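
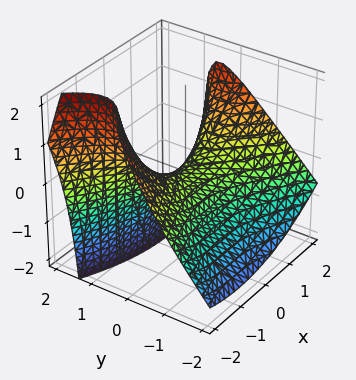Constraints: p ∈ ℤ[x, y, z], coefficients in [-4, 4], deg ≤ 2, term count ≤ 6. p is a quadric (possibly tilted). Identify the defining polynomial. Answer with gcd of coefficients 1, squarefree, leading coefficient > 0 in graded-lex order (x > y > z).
1. Degree: the shape is more complex than any degree-1 surface, so deg p = 2.
2. From the visible intercepts: it meets the z-axis at z = 0 (among the integer gridlines); it crosses the y-axis at the gridline y = 0.
3. Fitting integer coefficients to these (and the overall shape) gives p.

x^2 - x*y - 3*y^2 + 3*y*z - 3*z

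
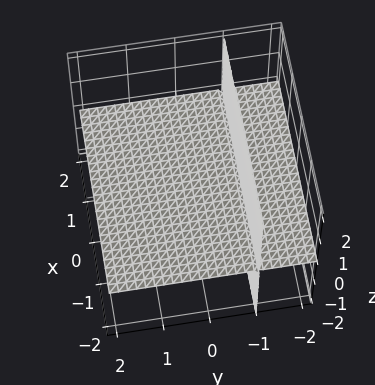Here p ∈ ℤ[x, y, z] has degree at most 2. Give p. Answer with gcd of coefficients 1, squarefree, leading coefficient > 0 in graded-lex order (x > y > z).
y*z + z

(a) I count 2 distinct pieces. They look like related sheets of one shape, so recover p as a whole.
(b) deg p = 2. The shape is more complex than any degree-1 surface.
(c) Checking where it meets the axes: one z-axis crossing is at z = 0; every point of the y-axis in the box is on the surface; every point of the x-axis in the box is on the surface.
(d) Fitting integer coefficients to these (and the overall shape) gives p.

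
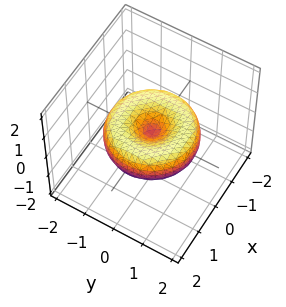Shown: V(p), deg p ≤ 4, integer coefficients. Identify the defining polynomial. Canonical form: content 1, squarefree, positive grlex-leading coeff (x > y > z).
x^4 + 2*x^2*y^2 + y^4 - 2*x^2 - 2*y^2 + 3*z^2

(a) Degree: a generic line meets the surface in up to 4 points, so deg p = 4.
(b) Symmetry: every cross-section ⟂ z is a circle, so x, y appear only via x² + y².
(c) Checking where it meets the axes: it crosses the x-axis at the gridline x = 0; it crosses the y-axis at the gridline y = 0; a circular section at z = 0 has radius between 1 and 2; one z-axis crossing is at z = 0.
(d) These observations pin down the coefficients.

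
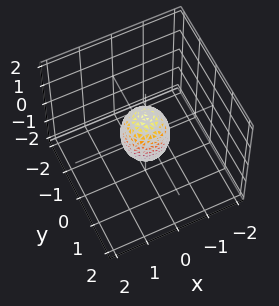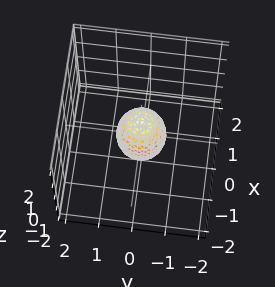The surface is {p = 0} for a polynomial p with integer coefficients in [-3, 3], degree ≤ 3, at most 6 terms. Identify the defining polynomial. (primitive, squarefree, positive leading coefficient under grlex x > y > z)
2*x^2 + 2*y^2 + z^2 - 1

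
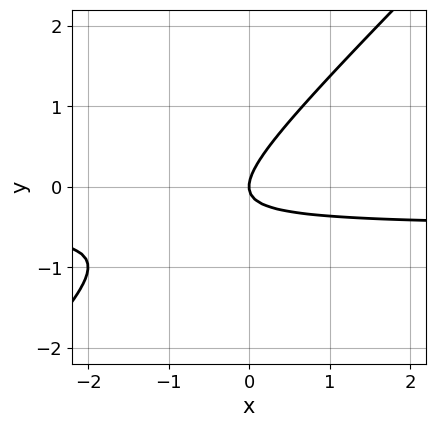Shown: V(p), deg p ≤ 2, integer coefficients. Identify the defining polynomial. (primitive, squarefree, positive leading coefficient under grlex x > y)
First, degree: a generic line meets the curve in up to 2 points, so deg p = 2.
Next, from the visible intercepts: it meets the x-axis at x = 0 (among the integer gridlines); it meets the y-axis at y = 0 (among the integer gridlines).
Finally, together with the visible shape, these determine p as stated.

2*x*y - 2*y^2 + x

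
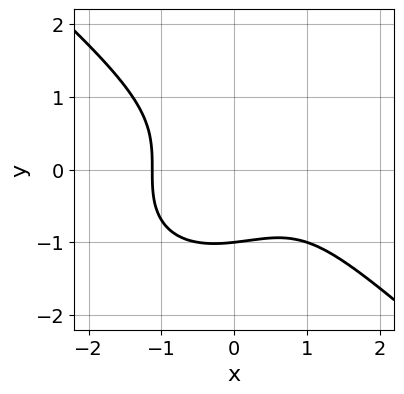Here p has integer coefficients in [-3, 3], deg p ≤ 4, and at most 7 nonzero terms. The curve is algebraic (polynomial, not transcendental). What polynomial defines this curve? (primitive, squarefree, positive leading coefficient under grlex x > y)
1. The degree is 3 — the shape is more complex than any degree-2 curve.
2. From the visible intercepts: it meets the y-axis at y = -1 (among the integer gridlines).
3. The integer polynomial consistent with all of this is the stated p.

2*x^3 + 3*y^3 - x^2 - x + 3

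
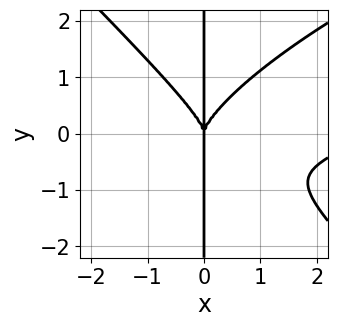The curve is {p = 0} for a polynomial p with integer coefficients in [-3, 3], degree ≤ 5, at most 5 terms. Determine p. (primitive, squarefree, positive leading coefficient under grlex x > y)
x^4 - 2*x^3*y + 3*x*y^3 - 3*x^3

First, the degree is 4 — a generic line meets the curve in up to 4 points.
Then, against the integer gridlines: the visible y-axis segment lies entirely on the curve; one x-axis crossing is at x = 0.
Finally, assembling these constraints gives the stated polynomial.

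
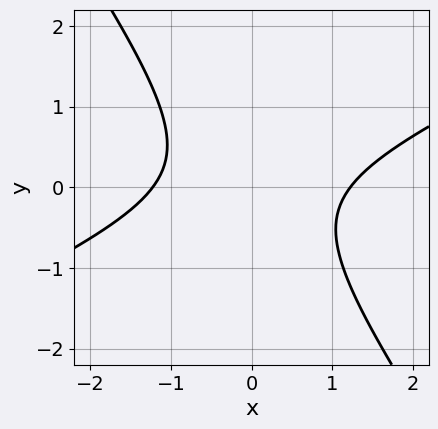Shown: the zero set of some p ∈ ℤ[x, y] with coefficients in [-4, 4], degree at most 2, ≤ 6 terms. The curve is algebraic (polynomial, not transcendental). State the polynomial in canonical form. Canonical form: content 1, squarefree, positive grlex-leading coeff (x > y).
2*x^2 - 3*x*y - 3*y^2 - 3

(a) deg p = 2. No degree-1 curve has this shape.
(b) From the axis intercepts and sections: it misses every integer gridline on the y-axis.
(c) Fitting integer coefficients to these (and the overall shape) gives p.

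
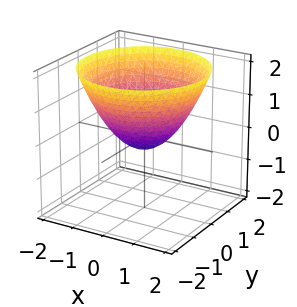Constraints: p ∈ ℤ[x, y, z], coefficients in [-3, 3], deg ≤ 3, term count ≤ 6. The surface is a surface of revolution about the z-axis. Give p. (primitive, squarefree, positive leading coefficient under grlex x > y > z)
2*x^2 + 2*y^2 - 3*z - 1

(a) Degree: a generic line meets the surface in up to 2 points, so deg p = 2.
(b) Symmetries: rotational symmetry about the z-axis ⇒ p depends on x, y only through x² + y².
(c) Observable constraints: a circular section at z = 2 has radius between 1 and 2.
(d) Fitting integer coefficients to these (and the overall shape) gives p.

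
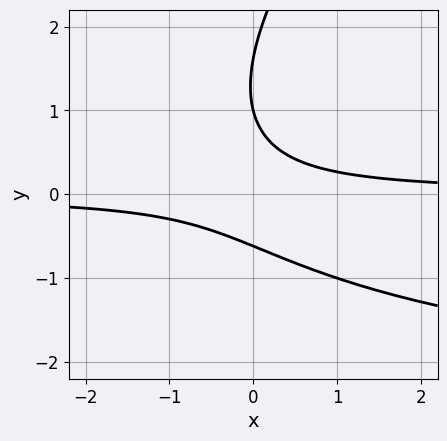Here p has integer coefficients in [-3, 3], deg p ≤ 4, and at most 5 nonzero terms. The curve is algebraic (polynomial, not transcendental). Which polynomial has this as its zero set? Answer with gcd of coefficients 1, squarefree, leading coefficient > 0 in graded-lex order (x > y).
First, the degree is 3 — a generic line meets the curve in up to 3 points.
Next, checking where it meets the axes: it meets the y-axis at y = 1 (among the integer gridlines); no x-intercept at any integer in the box.
Finally, assembling these constraints gives the stated polynomial.

x*y^2 - y^3 + 3*x*y + 2*y^2 - 1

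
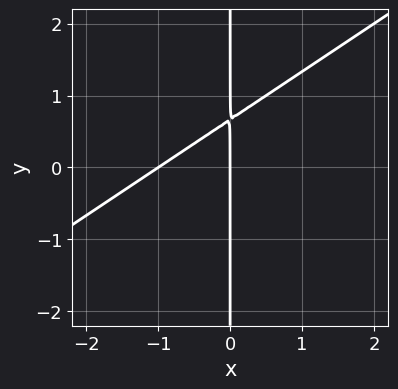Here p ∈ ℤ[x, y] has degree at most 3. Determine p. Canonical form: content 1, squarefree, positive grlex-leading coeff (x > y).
2*x^2 - 3*x*y + 2*x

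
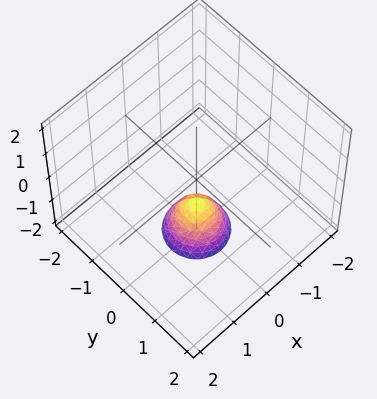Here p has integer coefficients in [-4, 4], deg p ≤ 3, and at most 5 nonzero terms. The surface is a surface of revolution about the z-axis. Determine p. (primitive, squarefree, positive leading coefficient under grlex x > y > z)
1. The degree is 2 — the shape is more complex than any degree-1 surface.
2. Symmetry: the surface is invariant under rotation about z: p = q(x² + y², z).
3. Checking where it meets the axes: a circular section at z = -2 has radius between 0 and 1; no x-intercept at any integer in the box; one z-axis crossing is at z = -1.
4. Putting this together gives p.

2*x^2 + 2*y^2 + z + 1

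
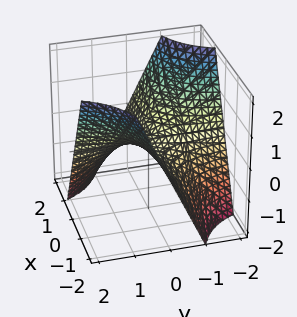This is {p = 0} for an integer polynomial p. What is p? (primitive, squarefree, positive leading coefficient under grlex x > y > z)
1. deg p = 2.
2. Reading off the gridlines: the visible x-axis segment lies entirely on the surface; it crosses the z-axis at the gridline z = 0; every point of the y-axis in the box is on the surface.
3. Fitting integer coefficients to these (and the overall shape) gives p.

x*y + z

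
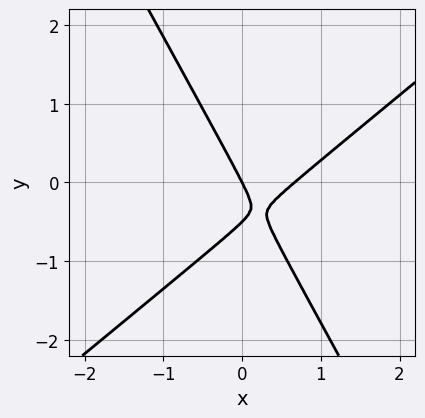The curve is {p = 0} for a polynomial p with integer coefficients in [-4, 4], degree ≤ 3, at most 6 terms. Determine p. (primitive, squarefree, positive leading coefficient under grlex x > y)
1. Degree: the shape is more complex than any degree-1 curve, so deg p = 2.
2. Checking where it meets the axes: it crosses the y-axis at the gridline y = 0; it crosses the x-axis at the gridline x = 0.
3. Matching integer coefficients to the picture gives p.

3*x^2 - 2*x*y - 2*y^2 - 2*x - y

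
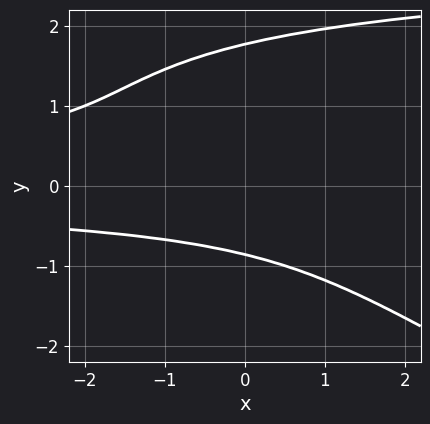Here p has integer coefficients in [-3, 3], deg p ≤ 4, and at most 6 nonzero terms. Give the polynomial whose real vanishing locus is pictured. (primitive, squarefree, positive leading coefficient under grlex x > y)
x*y^3 + 2*y^4 - 3*x*y^2 - 3*y^3 - 3

1. deg p = 4. No degree-3 curve has this shape.
2. Reading off the gridlines: no x-intercept at any integer in the box.
3. These observations pin down the coefficients.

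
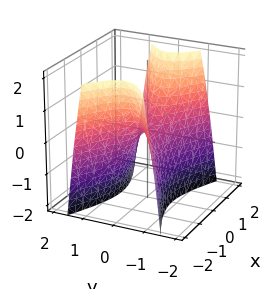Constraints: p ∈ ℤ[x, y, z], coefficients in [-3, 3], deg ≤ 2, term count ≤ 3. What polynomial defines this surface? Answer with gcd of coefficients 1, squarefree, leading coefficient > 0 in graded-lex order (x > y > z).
Degree: a saddle surface; a quadric, so deg p = 2.
Symmetries: it's symmetric under x → −x, forcing even powers of x; the y ↦ −y reflection is a symmetry, so y appears only in even powers.
Against the integer gridlines: it crosses the x-axis at the gridline x = 0; it crosses the y-axis at the gridline y = 0; it meets the z-axis at z = 0 (among the integer gridlines).
These observations pin down the coefficients.

x^2 - 3*y^2 - z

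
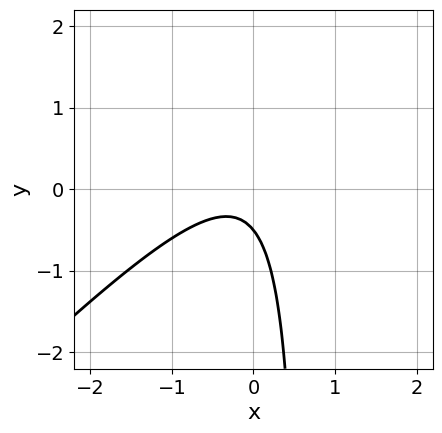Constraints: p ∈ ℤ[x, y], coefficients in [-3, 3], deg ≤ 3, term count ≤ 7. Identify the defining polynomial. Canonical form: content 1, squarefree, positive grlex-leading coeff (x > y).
3*x^2 - 3*x*y + x + 2*y + 1

(a) deg p = 2. The shape is more complex than any degree-1 curve.
(b) Against the integer gridlines: it misses every integer gridline on the x-axis.
(c) Assembling these constraints gives the stated polynomial.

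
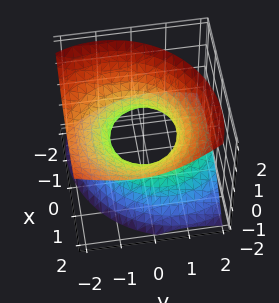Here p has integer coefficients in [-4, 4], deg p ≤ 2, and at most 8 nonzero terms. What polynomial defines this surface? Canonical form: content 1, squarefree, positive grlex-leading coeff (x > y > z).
1. The degree is 2 — the shape is more complex than any degree-1 surface.
2. Checking where it meets the axes: among the integer gridlines, it crosses the x-axis at x ∈ {-1, 1}; among the integer gridlines, it crosses the y-axis at y ∈ {-1, 1}.
3. The integer polynomial consistent with all of this is the stated p.

2*x^2 - 2*x*z + 2*y^2 + 2*y*z - 3*z^2 - 2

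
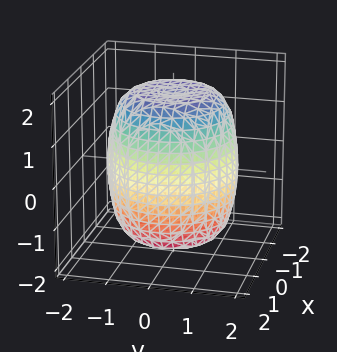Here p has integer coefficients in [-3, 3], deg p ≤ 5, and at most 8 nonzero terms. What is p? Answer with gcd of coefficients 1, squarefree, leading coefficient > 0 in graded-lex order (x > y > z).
deg p = 4.
Symmetries: rotational symmetry about the z-axis ⇒ p depends on x, y only through x² + y².
Checking where it meets the axes: a circular section at z = -1 has radius between 1 and 2.
Putting this together gives p.

x^4 + 2*x^2*y^2 + y^4 - x^2 - y^2 + z^2 - 3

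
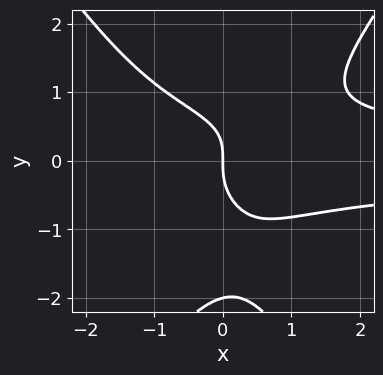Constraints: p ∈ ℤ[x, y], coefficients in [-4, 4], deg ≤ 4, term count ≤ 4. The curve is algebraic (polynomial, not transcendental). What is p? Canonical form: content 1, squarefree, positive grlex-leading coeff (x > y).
First, degree: the shape is more complex than any degree-3 curve, so deg p = 4.
Then, from the visible intercepts: the y-axis gridline crossings are at y ∈ {-2, 0}; it meets the x-axis at x = 0 (among the integer gridlines).
Finally, the integer polynomial consistent with all of this is the stated p.

2*x^2*y^2 - y^4 - 2*y^3 - 2*x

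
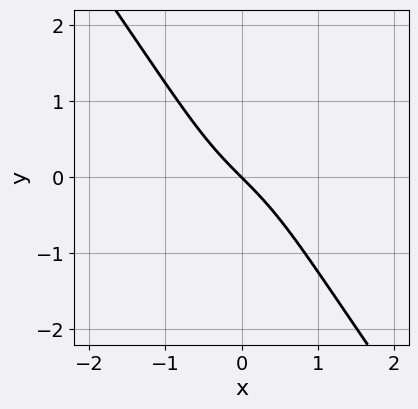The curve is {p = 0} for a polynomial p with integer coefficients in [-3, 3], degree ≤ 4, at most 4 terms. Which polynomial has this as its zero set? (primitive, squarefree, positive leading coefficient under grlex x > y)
2*x^3 - x*y^2 + 2*x + 2*y

(a) The degree is 3 — a generic line meets the curve in up to 3 points.
(b) Against the integer gridlines: one y-axis crossing is at y = 0; it meets the x-axis at x = 0 (among the integer gridlines).
(c) Assembling these constraints gives the stated polynomial.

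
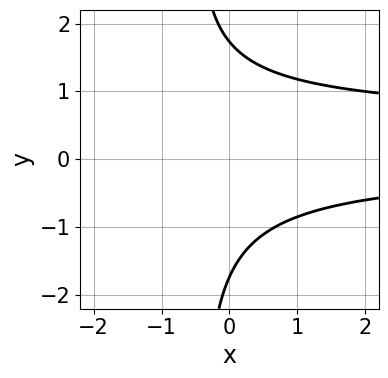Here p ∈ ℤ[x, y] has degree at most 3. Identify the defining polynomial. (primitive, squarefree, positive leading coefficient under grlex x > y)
2*x*y^2 - x*y + y^2 - 3

First, the degree is 3 — no degree-2 curve has this shape.
Then, checking where it meets the axes: no x-intercept at any integer in the box.
Finally, together with the visible shape, these determine p as stated.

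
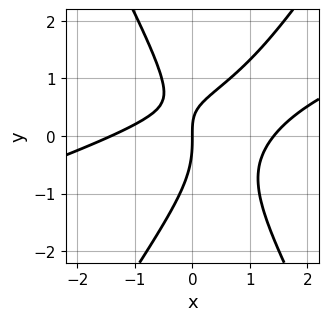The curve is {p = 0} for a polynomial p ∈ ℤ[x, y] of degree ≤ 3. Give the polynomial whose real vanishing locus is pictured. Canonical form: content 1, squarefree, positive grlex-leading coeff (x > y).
(a) deg p = 3. A generic line meets the curve in up to 3 points.
(b) Against the integer gridlines: one x-axis crossing is at x = 0; it crosses the y-axis at the gridline y = 0.
(c) The integer polynomial consistent with all of this is the stated p.

x^3 - 3*x^2*y + y^3 + 2*x*y - 2*x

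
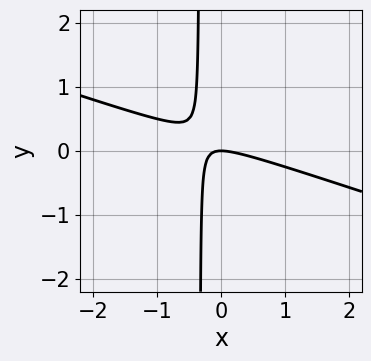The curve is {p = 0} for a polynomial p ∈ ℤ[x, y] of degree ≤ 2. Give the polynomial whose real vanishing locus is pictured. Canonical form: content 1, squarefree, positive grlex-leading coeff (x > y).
x^2 + 3*x*y + y

First, deg p = 2. A generic line meets the curve in up to 2 points.
Then, reading off the gridlines: it meets the y-axis at y = 0 (among the integer gridlines); it crosses the x-axis at the gridline x = 0.
Finally, fitting integer coefficients to these (and the overall shape) gives p.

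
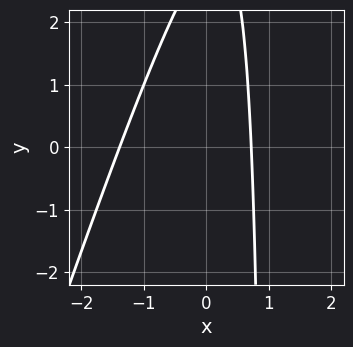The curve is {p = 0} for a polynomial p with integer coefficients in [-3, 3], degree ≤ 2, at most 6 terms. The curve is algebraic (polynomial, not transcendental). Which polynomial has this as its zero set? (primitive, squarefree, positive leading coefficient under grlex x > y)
(a) deg p = 2. The shape is more complex than any degree-1 curve.
(b) Against the integer gridlines: it misses every integer gridline on the y-axis.
(c) Matching integer coefficients to the picture gives p.

3*x^2 - x*y + 2*x + y - 3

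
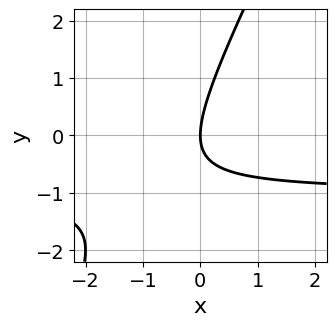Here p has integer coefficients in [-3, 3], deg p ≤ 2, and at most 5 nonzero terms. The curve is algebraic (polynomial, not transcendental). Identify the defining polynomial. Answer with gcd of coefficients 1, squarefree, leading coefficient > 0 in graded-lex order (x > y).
2*x*y - y^2 + 2*x

1. Degree: a generic line meets the curve in up to 2 points, so deg p = 2.
2. Reading off the gridlines: one x-axis crossing is at x = 0; it meets the y-axis at y = 0 (among the integer gridlines).
3. Putting this together gives p.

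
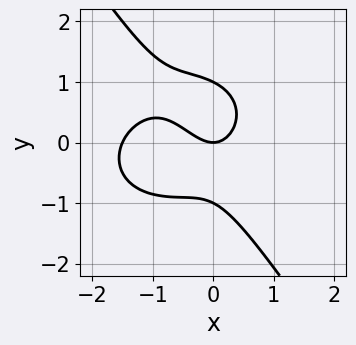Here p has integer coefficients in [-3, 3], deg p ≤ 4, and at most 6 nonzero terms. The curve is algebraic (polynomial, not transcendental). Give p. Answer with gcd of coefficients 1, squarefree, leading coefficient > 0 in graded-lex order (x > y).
2*x^3 + 2*x*y^2 + 2*y^3 + 3*x^2 - 2*y

(a) The degree is 3 — the shape is more complex than any degree-2 curve.
(b) Checking where it meets the axes: the y-axis gridline crossings are at y ∈ {-1, 0, 1}; it meets the x-axis at x = 0 (among the integer gridlines).
(c) Matching integer coefficients to the picture gives p.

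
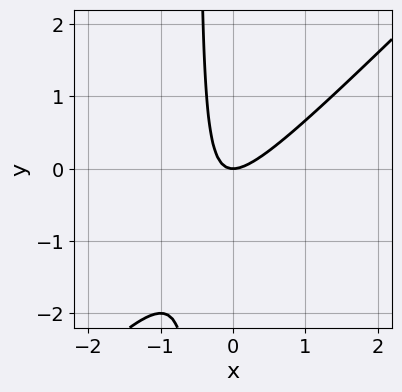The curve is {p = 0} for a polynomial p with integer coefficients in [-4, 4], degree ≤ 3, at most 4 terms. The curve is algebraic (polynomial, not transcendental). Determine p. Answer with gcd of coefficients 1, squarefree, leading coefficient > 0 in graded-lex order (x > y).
2*x^2 - 2*x*y - y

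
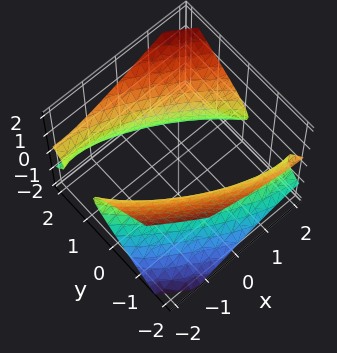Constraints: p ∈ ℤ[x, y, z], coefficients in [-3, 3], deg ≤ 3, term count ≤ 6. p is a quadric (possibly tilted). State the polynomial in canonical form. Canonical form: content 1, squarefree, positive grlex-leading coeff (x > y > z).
There are 2 components.
The degree is 2 — a generic line meets the surface in up to 2 points.
Reading off the gridlines: it misses every integer gridline on the z-axis.
Putting this together gives p.

x^2 + 2*x*y + 2*y^2 - 3*z^2 - 3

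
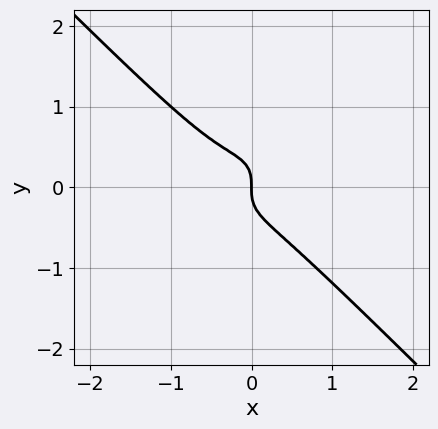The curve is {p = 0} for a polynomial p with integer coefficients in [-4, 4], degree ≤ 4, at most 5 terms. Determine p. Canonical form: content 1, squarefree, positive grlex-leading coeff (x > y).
3*x^3 + 3*y^3 + x^2 + x

1. Degree: the shape is more complex than any degree-2 curve, so deg p = 3.
2. Observable constraints: it meets the x-axis at x = 0 (among the integer gridlines); it crosses the y-axis at the gridline y = 0.
3. Assembling these constraints gives the stated polynomial.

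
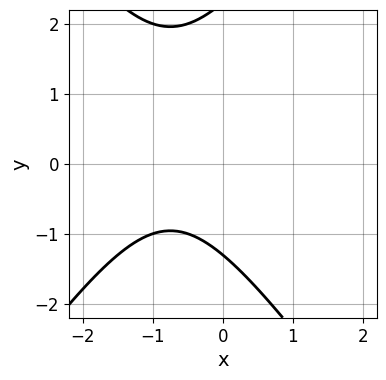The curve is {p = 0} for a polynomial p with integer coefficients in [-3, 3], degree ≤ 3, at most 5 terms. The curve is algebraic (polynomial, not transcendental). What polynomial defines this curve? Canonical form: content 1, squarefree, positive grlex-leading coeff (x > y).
2*x^2 - y^2 + 3*x + y + 3

First, degree: a generic line meets the curve in up to 2 points, so deg p = 2.
Next, observable constraints: it misses every integer gridline on the x-axis.
Finally, assembling these constraints gives the stated polynomial.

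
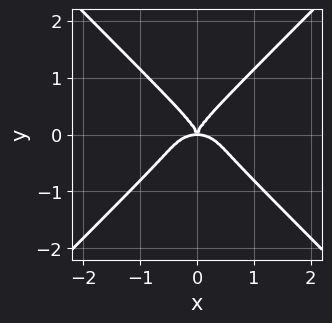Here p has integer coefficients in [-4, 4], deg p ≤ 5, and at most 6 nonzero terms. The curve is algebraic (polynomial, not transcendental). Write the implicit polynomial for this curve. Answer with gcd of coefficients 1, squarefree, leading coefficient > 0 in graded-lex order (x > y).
x^4 + x^2*y^2 - 2*y^4 + x^2*y

The degree is 4 — no degree-3 curve has this shape.
Symmetries: the x ↦ −x reflection is a symmetry, so x appears only in even powers.
Against the integer gridlines: one y-axis crossing is at y = 0; one x-axis crossing is at x = 0.
Matching integer coefficients to the picture gives p.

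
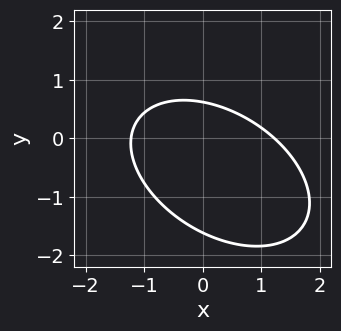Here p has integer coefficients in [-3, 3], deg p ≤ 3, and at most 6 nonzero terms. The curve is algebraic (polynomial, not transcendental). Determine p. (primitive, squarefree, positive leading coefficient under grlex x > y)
2*x^2 + 2*x*y + 3*y^2 + 3*y - 3

First, deg p = 2.
Finally, solving for integer coefficients yields p as stated.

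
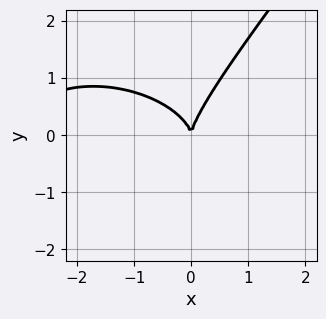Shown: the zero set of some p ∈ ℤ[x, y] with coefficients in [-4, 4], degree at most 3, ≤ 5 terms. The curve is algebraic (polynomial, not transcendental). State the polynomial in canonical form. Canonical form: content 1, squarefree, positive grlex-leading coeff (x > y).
x^3 + 2*x*y^2 - 2*y^3 + 3*x^2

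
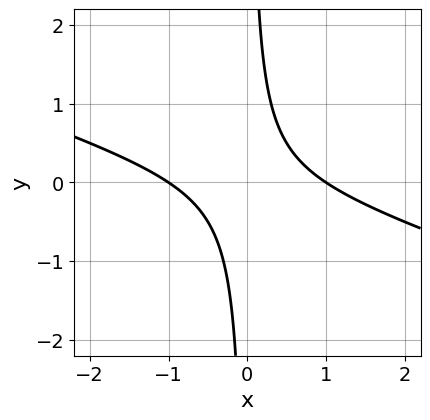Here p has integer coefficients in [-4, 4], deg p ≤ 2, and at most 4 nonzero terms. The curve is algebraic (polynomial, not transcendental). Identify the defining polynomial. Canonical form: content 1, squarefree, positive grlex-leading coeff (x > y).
1. Degree: a generic line meets the curve in up to 2 points, so deg p = 2.
2. Reading off the gridlines: among the integer gridlines, it crosses the x-axis at x ∈ {-1, 1}; no y-intercept at any integer in the box.
3. Putting this together gives p.

x^2 + 3*x*y - 1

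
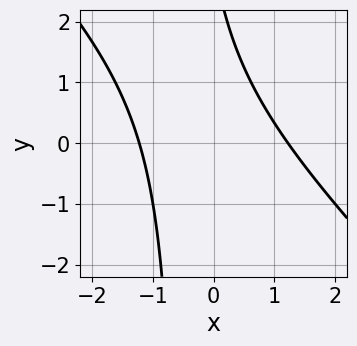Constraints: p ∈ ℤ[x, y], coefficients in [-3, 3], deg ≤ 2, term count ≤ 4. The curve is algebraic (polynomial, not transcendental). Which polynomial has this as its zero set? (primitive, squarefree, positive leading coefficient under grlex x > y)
2*x^2 + 2*x*y + y - 3

The degree is 2 — the shape is more complex than any degree-1 curve.
Checking where it meets the axes: the curve avoids every integer y-axis point in the box.
Putting this together gives p.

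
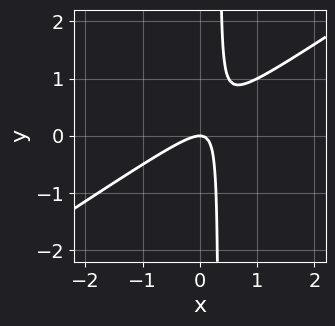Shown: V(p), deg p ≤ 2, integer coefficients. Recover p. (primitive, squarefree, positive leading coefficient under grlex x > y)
2*x^2 - 3*x*y + y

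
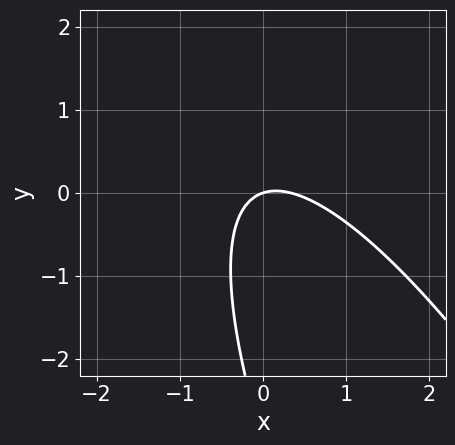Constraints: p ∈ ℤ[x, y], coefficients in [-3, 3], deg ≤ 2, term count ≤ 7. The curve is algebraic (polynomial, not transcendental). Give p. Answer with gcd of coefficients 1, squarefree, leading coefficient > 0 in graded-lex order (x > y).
3*x^2 + 3*x*y + y^2 - x + 3*y

(a) Degree: no degree-1 curve has this shape, so deg p = 2.
(b) Against the integer gridlines: it crosses the x-axis at the gridline x = 0; it crosses the y-axis at the gridline y = 0.
(c) These observations pin down the coefficients.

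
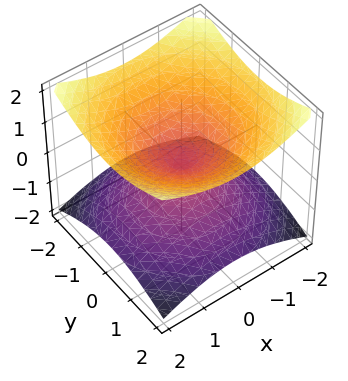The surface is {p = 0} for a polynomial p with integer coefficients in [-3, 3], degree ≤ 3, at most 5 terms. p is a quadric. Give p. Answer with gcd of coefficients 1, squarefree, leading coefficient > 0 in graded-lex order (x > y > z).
First, the degree is 2 — a double cone through the origin; a quadric.
Next, symmetries: mirror symmetry z ↦ −z ⇒ only even powers of z; rotational symmetry about the z-axis ⇒ p depends on x, y only through x² + y².
Then, from the visible intercepts: it crosses the z-axis at the gridline z = 0; it meets the x-axis at x = 0 (among the integer gridlines).
Finally, matching integer coefficients to the picture gives p.

x^2 + y^2 - 2*z^2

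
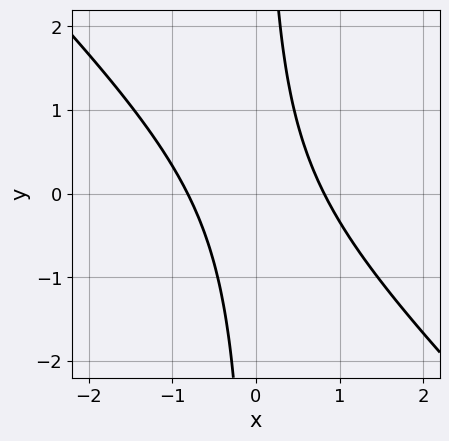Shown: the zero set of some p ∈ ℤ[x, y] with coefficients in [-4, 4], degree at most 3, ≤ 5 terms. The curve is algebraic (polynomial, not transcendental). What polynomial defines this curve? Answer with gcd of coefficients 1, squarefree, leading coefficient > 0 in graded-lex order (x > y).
(a) Degree: a generic line meets the curve in up to 2 points, so deg p = 2.
(b) From the axis intercepts and sections: no y-intercept at any integer in the box.
(c) Solving for integer coefficients yields p as stated.

3*x^2 + 3*x*y - 2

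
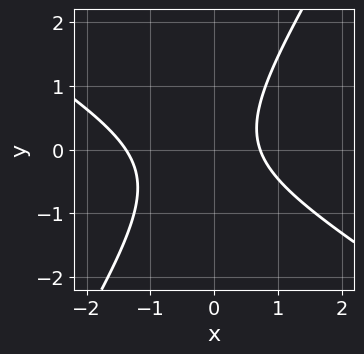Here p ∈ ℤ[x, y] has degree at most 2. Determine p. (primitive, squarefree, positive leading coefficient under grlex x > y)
The degree is 2 — no degree-1 curve has this shape.
Observable constraints: the curve avoids every integer y-axis point in the box.
Fitting integer coefficients to these (and the overall shape) gives p.

3*x^2 + 3*x*y - 3*y^2 + 2*x - 3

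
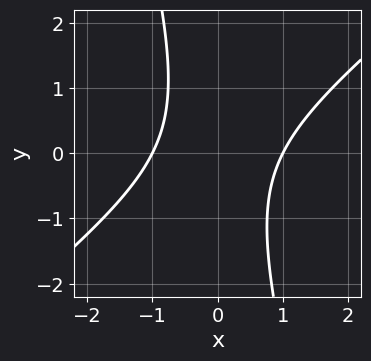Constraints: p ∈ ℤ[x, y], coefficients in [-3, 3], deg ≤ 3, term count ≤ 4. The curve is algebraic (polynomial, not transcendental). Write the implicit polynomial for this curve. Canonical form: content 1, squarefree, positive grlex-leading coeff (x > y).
Degree: the shape is more complex than any degree-1 curve, so deg p = 2.
From the visible intercepts: among the integer gridlines, it crosses the x-axis at x ∈ {-1, 1}; no y-intercept at any integer in the box.
Solving for integer coefficients yields p as stated.

3*x^2 - 3*x*y - y^2 - 3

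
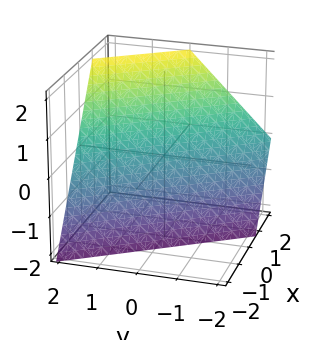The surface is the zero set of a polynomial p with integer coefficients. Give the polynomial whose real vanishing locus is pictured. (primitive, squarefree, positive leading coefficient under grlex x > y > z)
First, degree: every cross-section is a straight line — this is a plane, so deg p = 1.
Next, observable constraints: it meets the z-axis at z = -1 (among the integer gridlines); it crosses the y-axis at the gridline y = 1.
Finally, putting this together gives p.

3*x + 2*y - 2*z - 2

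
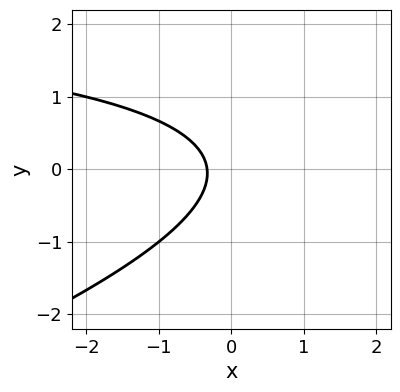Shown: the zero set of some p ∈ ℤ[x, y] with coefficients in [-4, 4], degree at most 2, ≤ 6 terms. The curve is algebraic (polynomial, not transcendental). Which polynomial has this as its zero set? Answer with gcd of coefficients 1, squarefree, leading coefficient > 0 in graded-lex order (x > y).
First, the degree is 2 — the shape is more complex than any degree-1 curve.
Next, against the integer gridlines: the curve avoids every integer y-axis point in the box.
Finally, putting this together gives p.

x*y - 3*y^2 - 3*x - 1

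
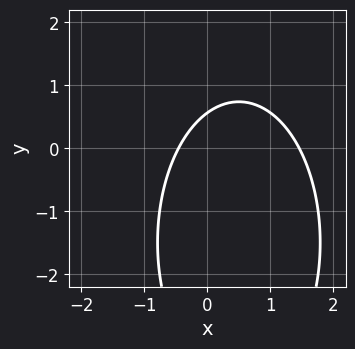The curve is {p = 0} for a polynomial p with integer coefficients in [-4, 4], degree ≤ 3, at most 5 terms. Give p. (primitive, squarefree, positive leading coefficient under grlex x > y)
3*x^2 + y^2 - 3*x + 3*y - 2

deg p = 2. The shape is more complex than any degree-1 curve.
Matching integer coefficients to the picture gives p.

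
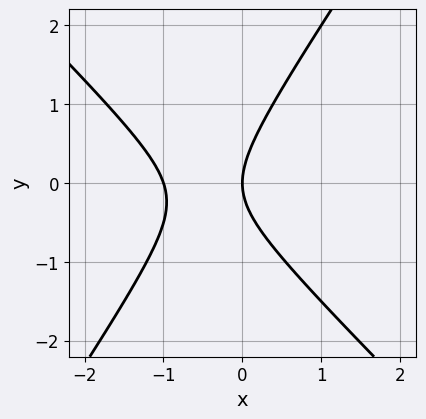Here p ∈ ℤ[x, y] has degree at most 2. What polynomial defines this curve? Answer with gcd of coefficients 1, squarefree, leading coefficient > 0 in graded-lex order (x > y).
(a) The degree is 2 — the shape is more complex than any degree-1 curve.
(b) Against the integer gridlines: among the integer gridlines, it crosses the x-axis at x ∈ {-1, 0}; one y-axis crossing is at y = 0.
(c) Solving for integer coefficients yields p as stated.

3*x^2 + x*y - 2*y^2 + 3*x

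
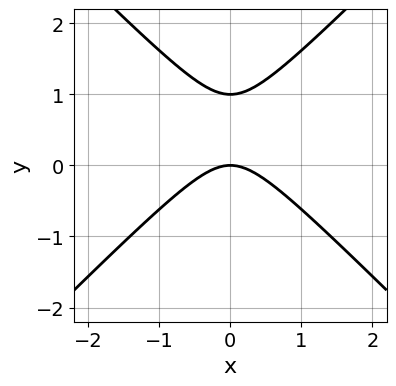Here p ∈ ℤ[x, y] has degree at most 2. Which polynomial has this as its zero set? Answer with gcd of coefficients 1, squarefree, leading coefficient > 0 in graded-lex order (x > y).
x^2 - y^2 + y

First, the degree is 2 — a generic line meets the curve in up to 2 points.
Then, symmetries: mirror symmetry x ↦ −x ⇒ only even powers of x.
Next, against the integer gridlines: the y-axis gridline crossings are at y ∈ {0, 1}; it crosses the x-axis at the gridline x = 0.
Finally, solving for integer coefficients yields p as stated.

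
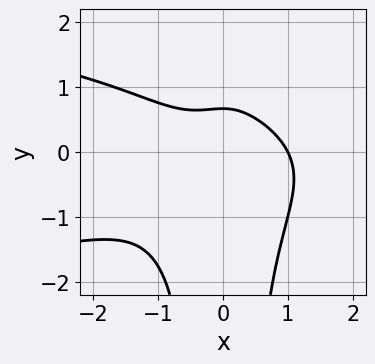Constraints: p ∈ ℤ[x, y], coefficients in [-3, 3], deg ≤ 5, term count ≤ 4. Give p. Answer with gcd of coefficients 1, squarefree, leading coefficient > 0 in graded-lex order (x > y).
3*x^2*y^2 + 2*x^3 + 3*y - 2

1. Degree: the shape is more complex than any degree-3 curve, so deg p = 4.
2. Against the integer gridlines: it meets the x-axis at x = 1 (among the integer gridlines).
3. These observations pin down the coefficients.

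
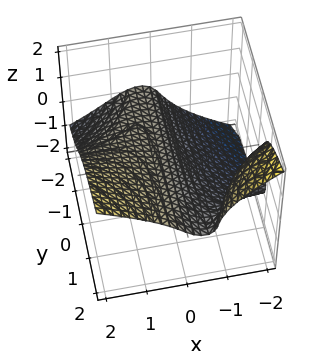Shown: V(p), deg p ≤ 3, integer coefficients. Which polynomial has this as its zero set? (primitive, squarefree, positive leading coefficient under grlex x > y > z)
First, the degree is 3 — a generic line meets the surface in up to 3 points.
Next, from the visible intercepts: every point of the y-axis in the box is on the surface; one x-axis crossing is at x = 0; one z-axis crossing is at z = 0.
Finally, putting this together gives p.

2*x^2*y - 3*z^3 - 3*x*z + 3*x - 3*z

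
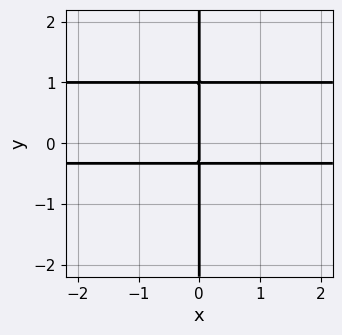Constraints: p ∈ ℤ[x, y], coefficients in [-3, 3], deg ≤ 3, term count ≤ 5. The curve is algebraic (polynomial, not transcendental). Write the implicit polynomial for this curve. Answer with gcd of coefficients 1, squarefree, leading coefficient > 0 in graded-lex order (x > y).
3*x*y^2 - 2*x*y - x

First, degree: no degree-2 curve has this shape, so deg p = 3.
Next, reading off the gridlines: every point of the y-axis in the box is on the curve; one x-axis crossing is at x = 0.
Finally, together with the visible shape, these determine p as stated.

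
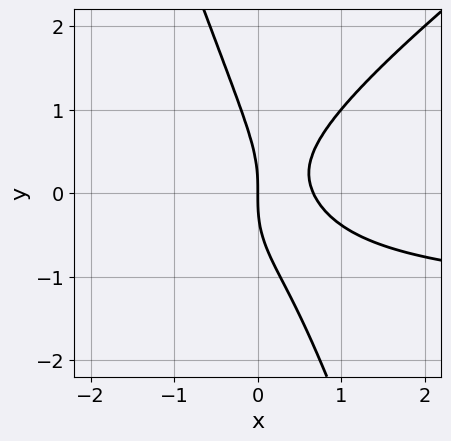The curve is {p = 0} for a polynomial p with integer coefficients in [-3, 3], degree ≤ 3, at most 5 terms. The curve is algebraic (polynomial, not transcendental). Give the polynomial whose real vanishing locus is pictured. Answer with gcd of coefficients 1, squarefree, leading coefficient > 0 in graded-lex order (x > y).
2*x^2*y - 2*x*y^2 - y^3 + 3*x^2 - 2*x

(a) The degree is 3 — a generic line meets the curve in up to 3 points.
(b) Reading off the gridlines: one x-axis crossing is at x = 0; it meets the y-axis at y = 0 (among the integer gridlines).
(c) Putting this together gives p.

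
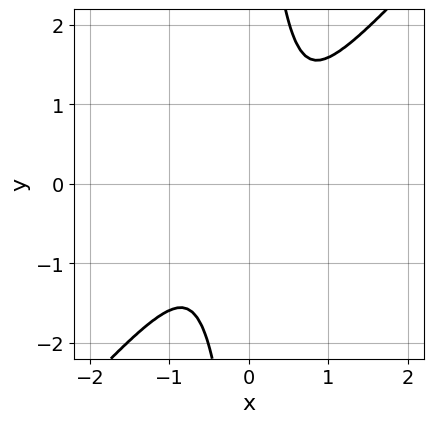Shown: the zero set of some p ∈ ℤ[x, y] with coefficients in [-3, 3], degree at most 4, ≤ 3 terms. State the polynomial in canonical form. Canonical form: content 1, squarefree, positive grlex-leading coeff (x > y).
3*x^4 - 2*x*y^3 + 2*y^2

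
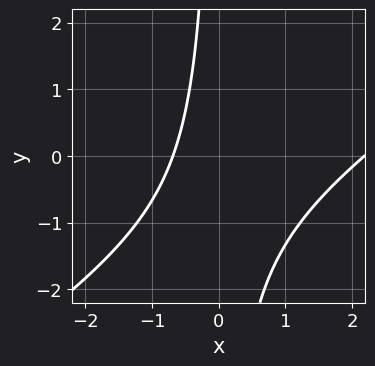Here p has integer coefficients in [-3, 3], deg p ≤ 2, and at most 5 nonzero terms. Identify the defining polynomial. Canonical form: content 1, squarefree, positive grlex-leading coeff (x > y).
Degree: the shape is more complex than any degree-1 curve, so deg p = 2.
From the axis intercepts and sections: the curve avoids every integer y-axis point in the box.
Assembling these constraints gives the stated polynomial.

2*x^2 - 3*x*y - 3*x - 3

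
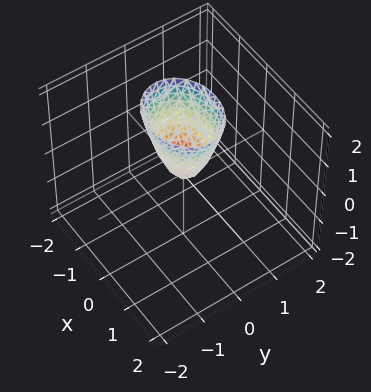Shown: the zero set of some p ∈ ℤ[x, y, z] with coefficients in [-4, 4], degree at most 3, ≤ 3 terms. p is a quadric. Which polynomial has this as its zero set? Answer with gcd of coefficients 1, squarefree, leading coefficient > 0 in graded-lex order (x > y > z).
1. deg p = 2.
2. Symmetries: the y ↦ −y reflection is a symmetry, so y appears only in even powers; it's symmetric under x → −x, forcing even powers of x.
3. Against the integer gridlines: one z-axis crossing is at z = 0; it meets the y-axis at y = 0 (among the integer gridlines); it crosses the x-axis at the gridline x = 0.
4. Matching integer coefficients to the picture gives p.

2*x^2 + 3*y^2 - z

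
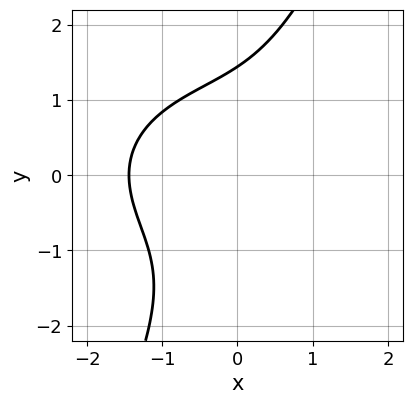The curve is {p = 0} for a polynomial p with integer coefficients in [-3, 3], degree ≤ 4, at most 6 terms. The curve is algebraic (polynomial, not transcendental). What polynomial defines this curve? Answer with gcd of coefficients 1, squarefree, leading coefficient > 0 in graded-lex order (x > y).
x^3 + 2*x*y^2 - y^3 + 3

1. The degree is 3 — no degree-2 curve has this shape.
2. Matching integer coefficients to the picture gives p.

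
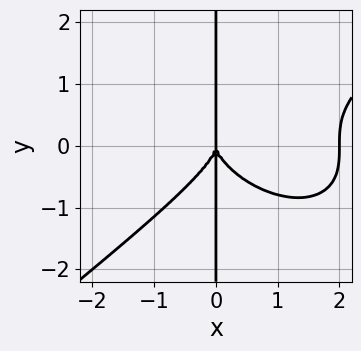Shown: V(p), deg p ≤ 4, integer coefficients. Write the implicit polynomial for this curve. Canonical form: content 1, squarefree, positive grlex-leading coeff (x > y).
x^4 - 2*x*y^3 - 2*x^3

First, degree: no degree-3 curve has this shape, so deg p = 4.
Then, from the axis intercepts and sections: the x-axis gridline crossings are at x ∈ {0, 2}; the visible y-axis segment lies entirely on the curve.
Finally, putting this together gives p.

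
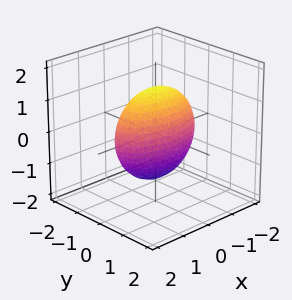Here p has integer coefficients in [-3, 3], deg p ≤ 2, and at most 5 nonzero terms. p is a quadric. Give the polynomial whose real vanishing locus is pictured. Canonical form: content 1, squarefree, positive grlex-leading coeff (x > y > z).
(a) Degree: bounded and convex; a quadric, so deg p = 2.
(b) Symmetries: mirror symmetry x ↦ −x ⇒ only even powers of x; the y ↦ −y reflection is a symmetry, so y appears only in even powers; it's symmetric under z → −z, forcing even powers of z.
(c) These observations pin down the coefficients.

x^2 + 3*y^2 + z^2 - 2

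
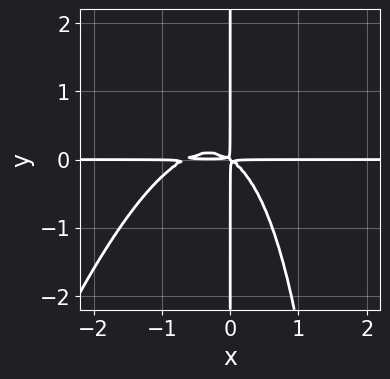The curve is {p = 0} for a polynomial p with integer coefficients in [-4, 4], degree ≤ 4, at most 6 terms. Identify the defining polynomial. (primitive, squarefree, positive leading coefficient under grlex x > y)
3*x^3*y - x^2*y^2 + 2*x^2*y + 3*x*y^2

1. Degree: the shape is more complex than any degree-3 curve, so deg p = 4.
2. From the visible intercepts: every point of the y-axis in the box is on the curve; the visible x-axis segment lies entirely on the curve.
3. Together with the visible shape, these determine p as stated.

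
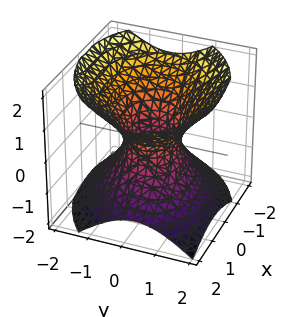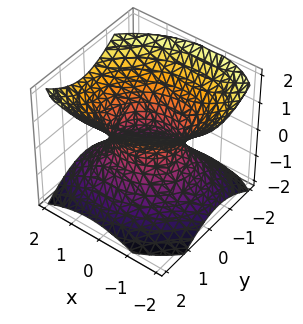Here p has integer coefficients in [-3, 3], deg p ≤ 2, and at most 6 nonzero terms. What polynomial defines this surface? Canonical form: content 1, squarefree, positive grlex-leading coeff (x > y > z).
2*x^2 - x*y + 3*y^2 - 3*z^2 - 2

1. deg p = 2.
2. From the visible intercepts: no z-intercept at any integer in the box; among the integer gridlines, it crosses the x-axis at x ∈ {-1, 1}.
3. The integer polynomial consistent with all of this is the stated p.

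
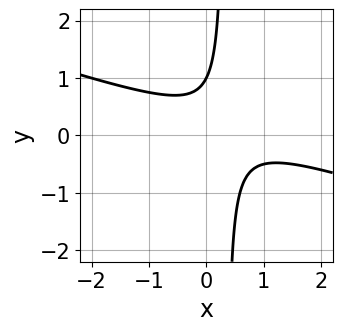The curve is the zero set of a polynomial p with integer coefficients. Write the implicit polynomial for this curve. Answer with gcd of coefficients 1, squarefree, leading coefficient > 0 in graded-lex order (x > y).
1. The degree is 2 — the shape is more complex than any degree-1 curve.
2. Reading off the gridlines: the curve avoids every integer x-axis point in the box; it crosses the y-axis at the gridline y = 1.
3. Putting this together gives p.

x^2 + 3*x*y - x - y + 1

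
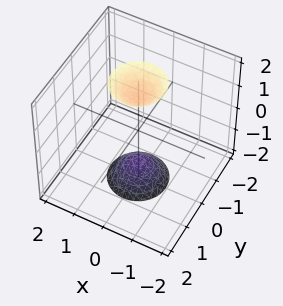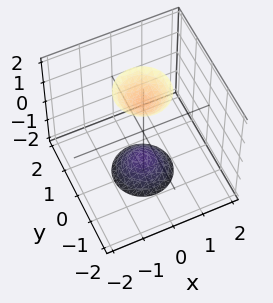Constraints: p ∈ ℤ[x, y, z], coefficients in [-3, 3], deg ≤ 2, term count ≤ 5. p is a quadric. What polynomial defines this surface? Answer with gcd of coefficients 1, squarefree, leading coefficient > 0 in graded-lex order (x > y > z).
(a) The picture has 2 separate pieces. Treating them together as one polynomial.
(b) The degree is 2 — two separate bowl-shaped sheets opening away from each other; a quadric.
(c) By symmetry, the z-axis is an axis of rotation, so x and y enter only as x² + y²; mirror symmetry z ↦ −z ⇒ only even powers of z.
(d) Against the integer gridlines: no x-intercept at any integer in the box; a circular section at z = -2 has radius between 0 and 1; it misses every integer gridline on the y-axis.
(e) Solving for integer coefficients yields p as stated.

3*x^2 + 3*y^2 - z^2 + 2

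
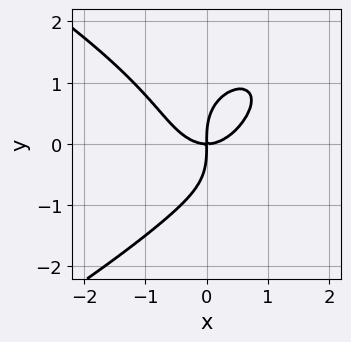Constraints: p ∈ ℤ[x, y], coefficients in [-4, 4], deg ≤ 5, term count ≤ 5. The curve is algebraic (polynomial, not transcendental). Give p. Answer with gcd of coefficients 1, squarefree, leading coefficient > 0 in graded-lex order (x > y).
First, degree: no degree-3 curve has this shape, so deg p = 4.
Then, from the visible intercepts: one x-axis crossing is at x = 0; one y-axis crossing is at y = 0.
Finally, putting this together gives p.

y^4 + 2*x^3 - 2*x*y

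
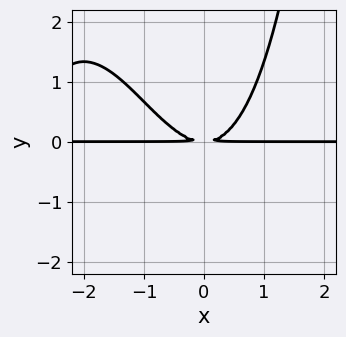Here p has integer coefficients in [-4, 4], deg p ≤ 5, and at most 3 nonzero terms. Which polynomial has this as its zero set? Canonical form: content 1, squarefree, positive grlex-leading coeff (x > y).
x^3*y + 3*x^2*y - 3*y^2

First, the degree is 4 — the shape is more complex than any degree-3 curve.
Then, from the visible intercepts: every point of the x-axis in the box is on the curve.
Finally, assembling these constraints gives the stated polynomial.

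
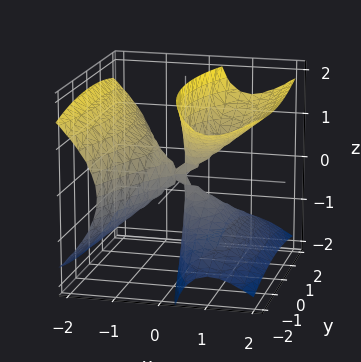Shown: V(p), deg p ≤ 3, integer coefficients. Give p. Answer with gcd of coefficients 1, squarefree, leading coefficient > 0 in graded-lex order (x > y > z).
2*x^3 - 3*x*z^2 + y^2

First, deg p = 3. A generic line meets the surface in up to 3 points.
Next, checking where it meets the axes: it crosses the y-axis at the gridline y = 0; the visible z-axis segment lies entirely on the surface.
Finally, fitting integer coefficients to these (and the overall shape) gives p.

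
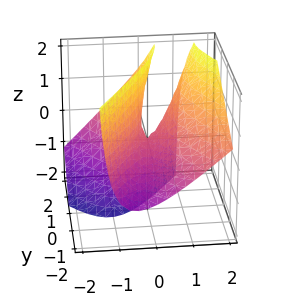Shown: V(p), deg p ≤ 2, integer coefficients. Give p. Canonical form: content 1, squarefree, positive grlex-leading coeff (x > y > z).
3*x^2 - 3*x*z - y^2 + 2*y*z - z

First, degree: a generic line meets the surface in up to 2 points, so deg p = 2.
Then, against the integer gridlines: it crosses the z-axis at the gridline z = 0; it meets the y-axis at y = 0 (among the integer gridlines); it meets the x-axis at x = 0 (among the integer gridlines).
Finally, assembling these constraints gives the stated polynomial.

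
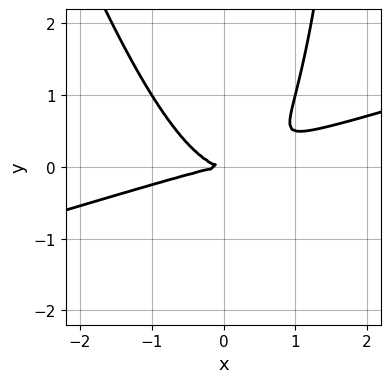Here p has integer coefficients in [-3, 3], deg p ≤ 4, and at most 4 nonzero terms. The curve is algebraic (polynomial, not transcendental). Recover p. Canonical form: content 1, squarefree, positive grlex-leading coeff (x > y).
x^3 - 3*x^2*y - x*y^2 + 3*y^2

First, degree: the shape is more complex than any degree-2 curve, so deg p = 3.
Then, from the visible intercepts: it crosses the x-axis at the gridline x = 0; it meets the y-axis at y = 0 (among the integer gridlines).
Finally, together with the visible shape, these determine p as stated.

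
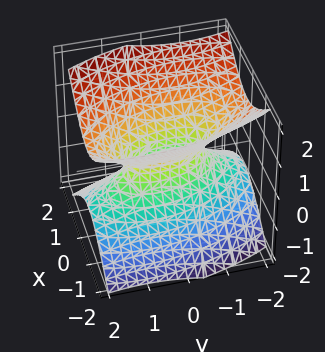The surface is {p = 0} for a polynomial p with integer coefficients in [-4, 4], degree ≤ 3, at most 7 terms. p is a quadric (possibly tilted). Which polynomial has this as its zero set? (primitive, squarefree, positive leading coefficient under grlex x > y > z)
3*x^2 + x*y + y^2 - 3*z^2 - 1

(a) deg p = 2.
(b) From the axis intercepts and sections: it misses every integer gridline on the z-axis; the y-axis gridline crossings are at y ∈ {-1, 1}.
(c) These observations pin down the coefficients.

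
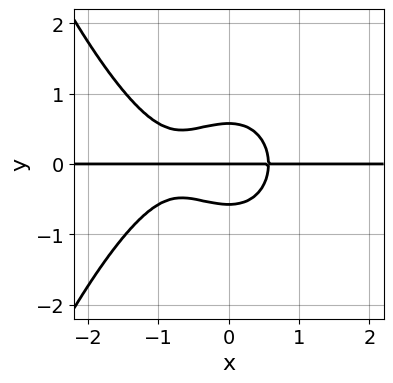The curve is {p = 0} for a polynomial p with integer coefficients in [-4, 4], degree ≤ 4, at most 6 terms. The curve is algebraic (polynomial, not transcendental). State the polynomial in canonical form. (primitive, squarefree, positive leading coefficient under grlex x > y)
Degree: the shape is more complex than any degree-3 curve, so deg p = 4.
Against the integer gridlines: one y-axis crossing is at y = 0; the visible x-axis segment lies entirely on the curve.
Assembling these constraints gives the stated polynomial.

2*x^3*y + 2*x^2*y + 3*y^3 - y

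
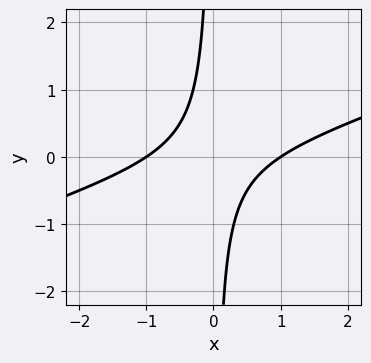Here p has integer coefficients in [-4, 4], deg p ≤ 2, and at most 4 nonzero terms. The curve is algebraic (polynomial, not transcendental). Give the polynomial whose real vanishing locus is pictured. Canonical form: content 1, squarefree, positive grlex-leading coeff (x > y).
x^2 - 3*x*y - 1

The degree is 2 — no degree-1 curve has this shape.
Reading off the gridlines: the curve avoids every integer y-axis point in the box; the x-axis gridline crossings are at x ∈ {-1, 1}.
Together with the visible shape, these determine p as stated.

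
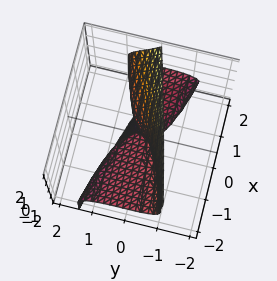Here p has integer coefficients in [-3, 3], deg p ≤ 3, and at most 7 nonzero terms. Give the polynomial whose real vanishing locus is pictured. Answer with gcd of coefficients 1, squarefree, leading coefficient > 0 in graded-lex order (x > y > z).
y^3 + 3*y*z^2 + z^3 - 2*x*z + y*z

1. Degree: the shape is more complex than any degree-2 surface, so deg p = 3.
2. Reading off the gridlines: every point of the x-axis in the box is on the surface; it meets the z-axis at z = 0 (among the integer gridlines); it crosses the y-axis at the gridline y = 0.
3. Solving for integer coefficients yields p as stated.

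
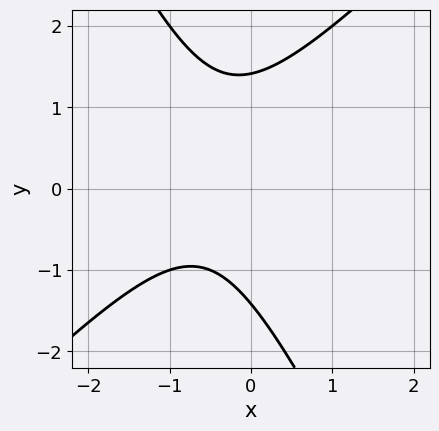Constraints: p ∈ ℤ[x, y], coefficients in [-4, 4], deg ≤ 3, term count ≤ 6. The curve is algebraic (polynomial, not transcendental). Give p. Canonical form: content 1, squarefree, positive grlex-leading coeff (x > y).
2*x^2 - x*y - y^2 + 2*x + 2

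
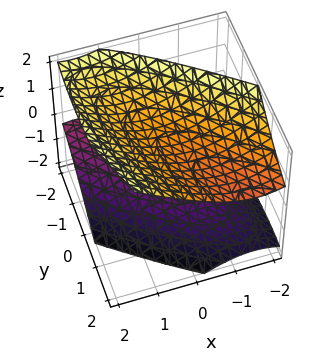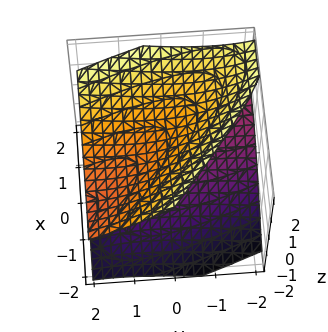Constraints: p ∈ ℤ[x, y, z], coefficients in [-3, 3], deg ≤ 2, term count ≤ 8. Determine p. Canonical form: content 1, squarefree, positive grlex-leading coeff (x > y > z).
2*x^2 + 3*x*y + y^2 - 2*y*z - 3*z^2 + 3

I count 2 distinct pieces. They look like related sheets of one shape, so recover p as a whole.
deg p = 2. The shape is more complex than any degree-1 surface.
Against the integer gridlines: it misses every integer gridline on the y-axis; no x-intercept at any integer in the box; among the integer gridlines, it crosses the z-axis at z ∈ {-1, 1}.
Assembling these constraints gives the stated polynomial.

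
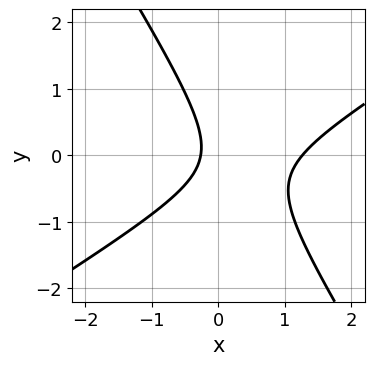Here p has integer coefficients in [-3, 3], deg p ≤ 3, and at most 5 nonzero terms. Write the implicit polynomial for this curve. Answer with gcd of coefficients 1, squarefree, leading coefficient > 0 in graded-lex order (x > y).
3*x^2 - 3*x*y - 3*y^2 - 3*x - 1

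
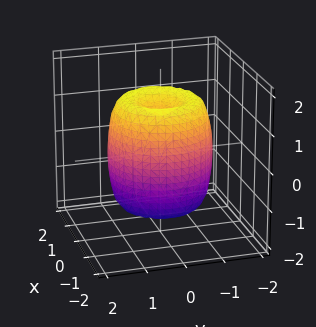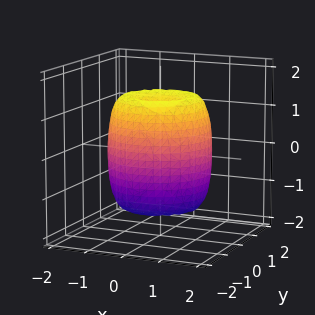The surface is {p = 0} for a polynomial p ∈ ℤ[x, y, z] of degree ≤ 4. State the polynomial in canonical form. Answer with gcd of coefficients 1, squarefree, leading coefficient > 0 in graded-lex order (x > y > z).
The degree is 4 — no degree-3 surface has this shape.
Symmetries: rotational symmetry about the z-axis ⇒ p depends on x, y only through x² + y².
Reading off the gridlines: a circular section at z = 1 has radius between 1 and 2; the z-axis gridline crossings are at z ∈ {-1, 1}.
Matching integer coefficients to the picture gives p.

2*x^4 + 4*x^2*y^2 + 2*y^4 - 3*x^2 - 3*y^2 + z^2 - 1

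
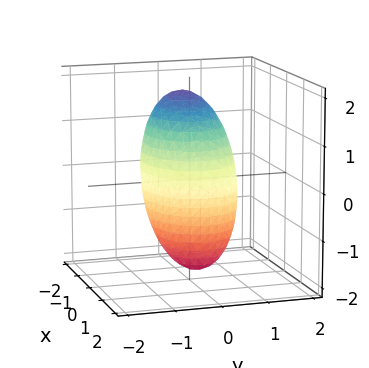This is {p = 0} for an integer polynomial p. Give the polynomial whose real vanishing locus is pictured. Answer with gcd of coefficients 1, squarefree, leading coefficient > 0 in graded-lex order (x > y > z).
2*x^2 + x*z + 3*y^2 + z^2 - 3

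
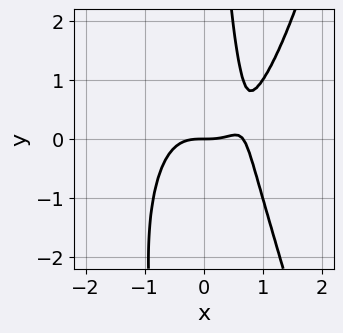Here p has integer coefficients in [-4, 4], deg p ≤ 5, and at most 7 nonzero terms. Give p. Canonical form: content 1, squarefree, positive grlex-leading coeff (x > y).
(a) The degree is 4 — a generic line meets the curve in up to 4 points.
(b) Observable constraints: it crosses the y-axis at the gridline y = 0; it meets the x-axis at x = 0 (among the integer gridlines).
(c) Fitting integer coefficients to these (and the overall shape) gives p.

3*x^4 - 2*x^3 - x*y^2 - 2*x*y + 2*y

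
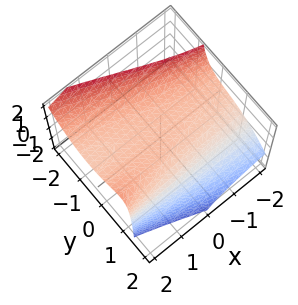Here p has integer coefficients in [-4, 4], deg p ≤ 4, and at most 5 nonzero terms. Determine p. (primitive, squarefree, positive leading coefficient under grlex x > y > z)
x*y*z - y^3 - 3*z + 2

First, the degree is 3 — no degree-2 surface has this shape.
Then, reading off the gridlines: no x-intercept at any integer in the box.
Finally, fitting integer coefficients to these (and the overall shape) gives p.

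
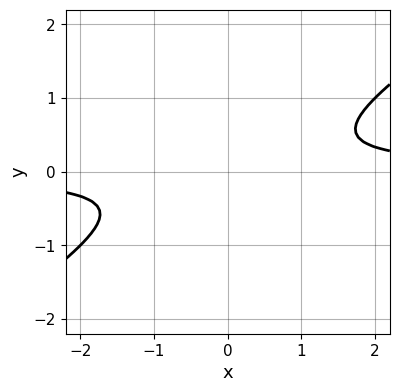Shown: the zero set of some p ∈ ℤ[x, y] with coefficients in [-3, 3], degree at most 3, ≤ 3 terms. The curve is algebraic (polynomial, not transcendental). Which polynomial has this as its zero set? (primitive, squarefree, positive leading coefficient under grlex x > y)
First, degree: a generic line meets the curve in up to 2 points, so deg p = 2.
Next, from the visible intercepts: it misses every integer gridline on the x-axis; no y-intercept at any integer in the box.
Finally, together with the visible shape, these determine p as stated.

2*x*y - 3*y^2 - 1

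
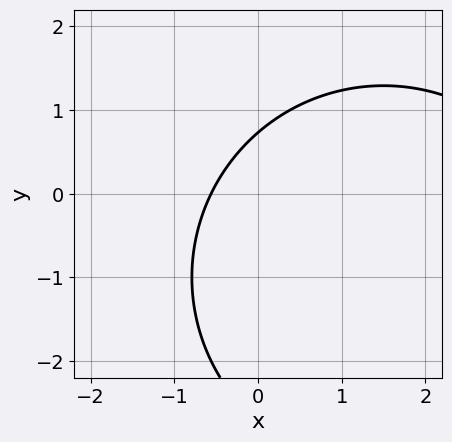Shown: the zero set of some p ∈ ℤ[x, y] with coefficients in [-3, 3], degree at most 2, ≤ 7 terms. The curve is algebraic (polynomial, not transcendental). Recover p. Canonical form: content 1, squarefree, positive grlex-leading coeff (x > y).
The degree is 2 — the shape is more complex than any degree-1 curve.
Matching integer coefficients to the picture gives p.

x^2 + y^2 - 3*x + 2*y - 2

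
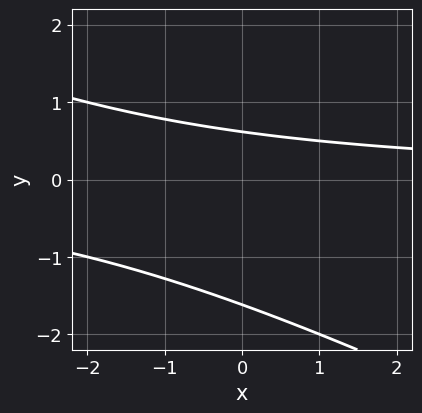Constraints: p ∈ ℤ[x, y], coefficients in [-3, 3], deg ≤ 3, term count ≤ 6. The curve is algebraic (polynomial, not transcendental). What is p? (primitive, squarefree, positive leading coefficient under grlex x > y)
1. The degree is 2 — the shape is more complex than any degree-1 curve.
2. Against the integer gridlines: no x-intercept at any integer in the box.
3. Putting this together gives p.

x*y + 2*y^2 + 2*y - 2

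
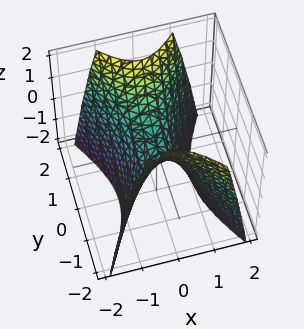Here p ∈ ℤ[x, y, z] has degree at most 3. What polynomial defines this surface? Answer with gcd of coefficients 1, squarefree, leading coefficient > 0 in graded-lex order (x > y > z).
2*x^2 - y^2 + z

(a) Degree: a hyperbolic paraboloid; a quadric, so deg p = 2.
(b) Symmetries: mirror symmetry y ↦ −y ⇒ only even powers of y; mirror symmetry x ↦ −x ⇒ only even powers of x.
(c) Reading off the gridlines: one y-axis crossing is at y = 0; it meets the x-axis at x = 0 (among the integer gridlines); one z-axis crossing is at z = 0.
(d) The integer polynomial consistent with all of this is the stated p.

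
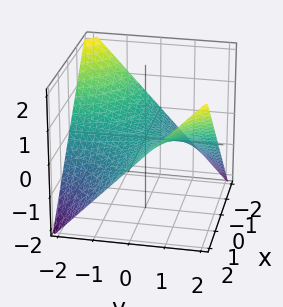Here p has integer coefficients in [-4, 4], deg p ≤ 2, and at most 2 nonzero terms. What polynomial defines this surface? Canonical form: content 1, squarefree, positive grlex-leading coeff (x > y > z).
x*y - 2*z

1. Degree: a saddle surface; a quadric, so deg p = 2.
2. From the axis intercepts and sections: the visible y-axis segment lies entirely on the surface; every point of the x-axis in the box is on the surface; one z-axis crossing is at z = 0.
3. Together with the visible shape, these determine p as stated.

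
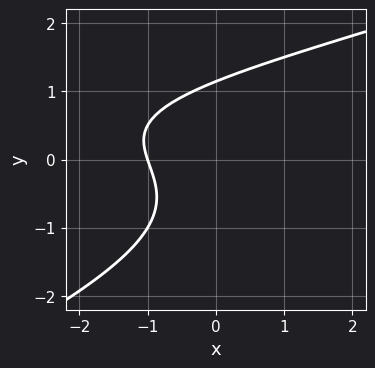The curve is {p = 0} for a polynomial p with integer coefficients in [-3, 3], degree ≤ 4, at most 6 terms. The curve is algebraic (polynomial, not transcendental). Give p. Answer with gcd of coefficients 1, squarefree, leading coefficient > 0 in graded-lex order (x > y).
deg p = 3. A generic line meets the curve in up to 3 points.
From the axis intercepts and sections: one x-axis crossing is at x = -1.
Matching integer coefficients to the picture gives p.

x*y^2 - 2*y^3 - x*y + 3*x + 3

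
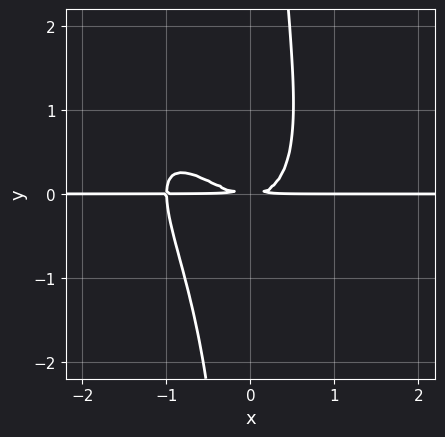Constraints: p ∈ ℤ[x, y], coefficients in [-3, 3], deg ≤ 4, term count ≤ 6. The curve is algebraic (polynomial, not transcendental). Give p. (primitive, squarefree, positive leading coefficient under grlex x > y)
3*x^3*y + 3*x^2*y^2 + 2*x*y^3 + 3*x^2*y - 3*y^2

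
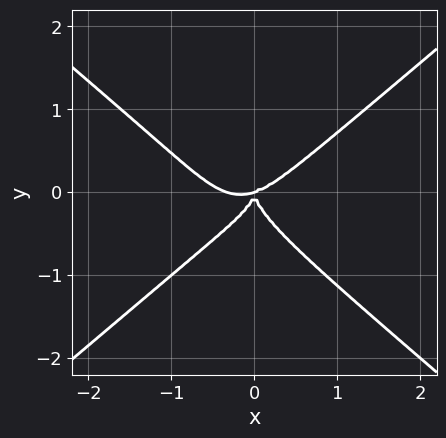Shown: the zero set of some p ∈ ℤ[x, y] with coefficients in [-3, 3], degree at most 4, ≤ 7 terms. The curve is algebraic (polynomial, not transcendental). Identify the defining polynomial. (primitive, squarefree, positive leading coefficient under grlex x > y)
First, deg p = 4.
Next, from the visible intercepts: one y-axis crossing is at y = 0; it meets the x-axis at x = 0 (among the integer gridlines).
Finally, together with the visible shape, these determine p as stated.

3*x^4 - 2*x^2*y^2 - 3*y^4 + x^3 - 3*x^2*y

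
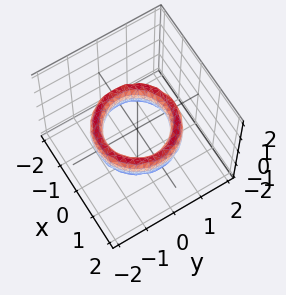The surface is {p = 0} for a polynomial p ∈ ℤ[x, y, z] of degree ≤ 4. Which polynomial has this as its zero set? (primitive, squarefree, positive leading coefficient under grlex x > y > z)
(a) Degree: a generic line meets the surface in up to 4 points, so deg p = 4.
(b) Symmetries: the surface is invariant under rotation about z: p = q(x² + y², z).
(c) Reading off the gridlines: no z-intercept at any integer in the box; the y-axis gridline crossings are at y ∈ {-1, 1}.
(d) Solving for integer coefficients yields p as stated. Check: (1, 0, 0) on the x-axis lies on the surface, and p(1, 0, 0) = 0. ✓

x^4 + 2*x^2*y^2 + y^4 - 3*x^2 - 3*y^2 + z^2 + 2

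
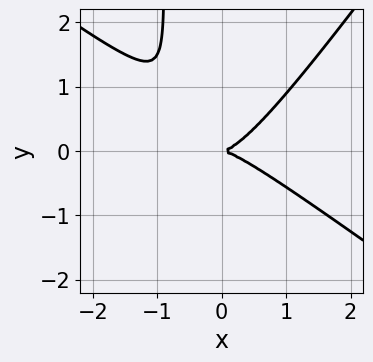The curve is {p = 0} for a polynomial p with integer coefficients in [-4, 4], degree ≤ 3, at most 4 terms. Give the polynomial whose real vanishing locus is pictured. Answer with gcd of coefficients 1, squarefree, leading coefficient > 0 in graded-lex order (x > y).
3*x^3 + 2*x^2*y - 3*x*y^2 - 3*y^2

(a) The degree is 3 — a generic line meets the curve in up to 3 points.
(b) Against the integer gridlines: it crosses the x-axis at the gridline x = 0; it crosses the y-axis at the gridline y = 0.
(c) Assembling these constraints gives the stated polynomial.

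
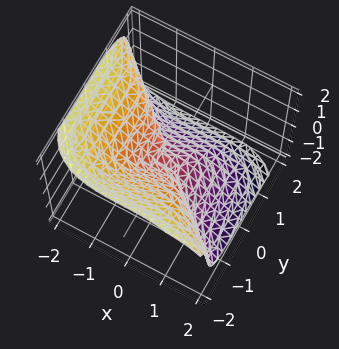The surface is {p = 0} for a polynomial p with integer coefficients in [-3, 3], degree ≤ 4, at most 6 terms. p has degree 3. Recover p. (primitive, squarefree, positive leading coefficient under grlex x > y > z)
First, deg p = 3.
Next, against the integer gridlines: it meets the z-axis at z = 0 (among the integer gridlines); it crosses the y-axis at the gridline y = 0.
Finally, solving for integer coefficients yields p as stated.

2*x^3 + 3*y^3 + 3*z^3 - y*z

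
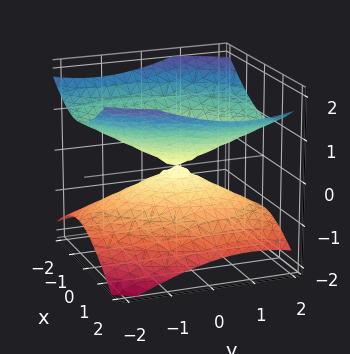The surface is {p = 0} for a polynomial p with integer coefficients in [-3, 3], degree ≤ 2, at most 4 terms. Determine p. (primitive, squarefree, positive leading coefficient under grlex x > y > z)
2*x^2 - x*y + y^2 - 3*z^2

1. deg p = 2. A generic line meets the surface in up to 2 points.
2. From the visible intercepts: it crosses the y-axis at the gridline y = 0; it crosses the x-axis at the gridline x = 0; it crosses the z-axis at the gridline z = 0.
3. Together with the visible shape, these determine p as stated.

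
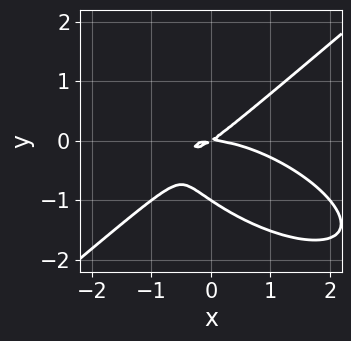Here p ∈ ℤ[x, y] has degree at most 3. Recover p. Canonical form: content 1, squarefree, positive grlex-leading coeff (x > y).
Degree: a generic line meets the curve in up to 3 points, so deg p = 3.
Observable constraints: among the integer gridlines, it crosses the y-axis at y ∈ {-1, 0}; it crosses the x-axis at the gridline x = 0.
The integer polynomial consistent with all of this is the stated p.

x^3 + x^2*y - 3*y^3 + 2*x*y - 3*y^2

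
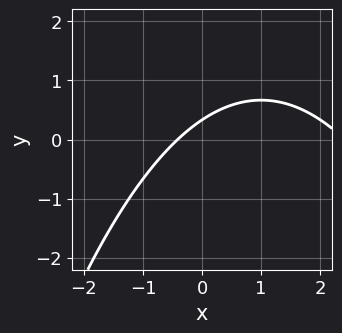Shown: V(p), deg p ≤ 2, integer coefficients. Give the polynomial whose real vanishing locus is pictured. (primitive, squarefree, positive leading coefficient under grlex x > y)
1. Degree: a generic line meets the curve in up to 2 points, so deg p = 2.
2. Putting this together gives p.

x^2 - 2*x + 3*y - 1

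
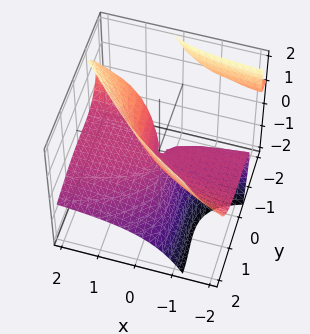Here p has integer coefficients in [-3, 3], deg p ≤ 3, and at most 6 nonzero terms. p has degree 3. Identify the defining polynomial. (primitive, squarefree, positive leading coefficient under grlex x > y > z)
2*x*y*z + y^3 + 2*y^2*z + 3*x*z - 2*z^2

First, I count 2 distinct pieces. Treating them together as one polynomial.
Then, deg p = 3. No degree-2 surface has this shape.
Then, checking where it meets the axes: it crosses the z-axis at the gridline z = 0; the visible x-axis segment lies entirely on the surface.
Finally, matching integer coefficients to the picture gives p.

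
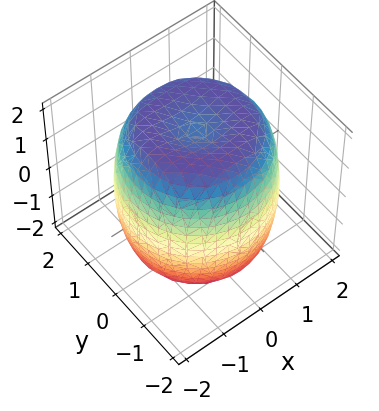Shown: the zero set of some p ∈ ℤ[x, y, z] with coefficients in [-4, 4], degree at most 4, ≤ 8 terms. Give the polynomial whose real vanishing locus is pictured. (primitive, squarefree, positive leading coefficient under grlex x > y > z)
x^4 + 2*x^2*y^2 + y^4 - 2*x^2 - 2*y^2 + z^2 - 3

First, deg p = 4. A generic line meets the surface in up to 4 points.
Next, symmetry: the z-axis is an axis of rotation, so x and y enter only as x² + y².
Then, observable constraints: a circular section at z = -1 has radius between 1 and 2.
Finally, matching integer coefficients to the picture gives p.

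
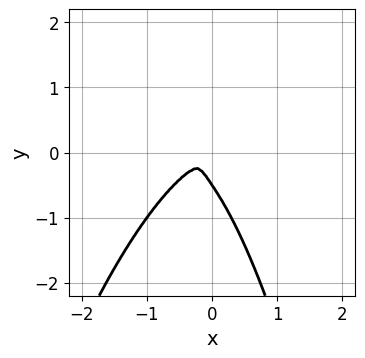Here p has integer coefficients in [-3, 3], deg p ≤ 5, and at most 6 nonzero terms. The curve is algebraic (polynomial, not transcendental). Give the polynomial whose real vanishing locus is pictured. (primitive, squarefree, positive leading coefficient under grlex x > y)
First, deg p = 4.
Finally, putting this together gives p.

3*x^4 + x^2*y^2 + 3*x*y^2 + 2*y^3 + y^2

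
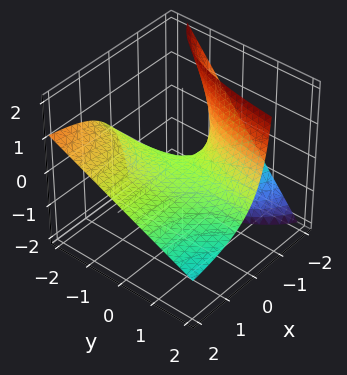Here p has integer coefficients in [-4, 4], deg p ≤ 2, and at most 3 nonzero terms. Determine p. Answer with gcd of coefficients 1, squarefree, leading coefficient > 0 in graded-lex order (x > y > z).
2*x*y + 3*x*z + 3*z

1. Degree: no degree-1 surface has this shape, so deg p = 2.
2. Reading off the gridlines: the visible y-axis segment lies entirely on the surface; the visible x-axis segment lies entirely on the surface; one z-axis crossing is at z = 0.
3. Assembling these constraints gives the stated polynomial.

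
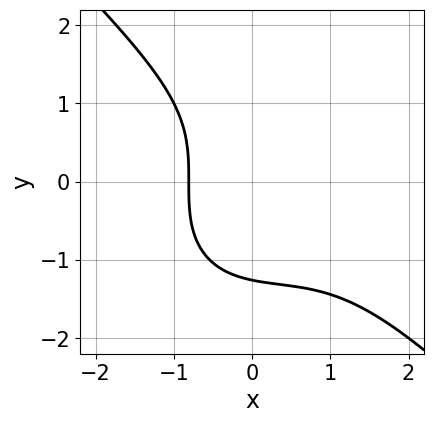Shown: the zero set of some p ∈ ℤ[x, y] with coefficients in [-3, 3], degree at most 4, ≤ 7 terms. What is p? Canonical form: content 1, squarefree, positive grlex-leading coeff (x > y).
x^3 + y^3 - x^2 + x + 2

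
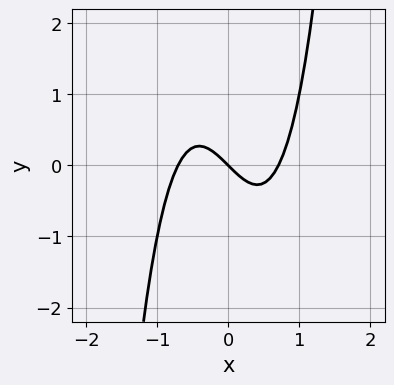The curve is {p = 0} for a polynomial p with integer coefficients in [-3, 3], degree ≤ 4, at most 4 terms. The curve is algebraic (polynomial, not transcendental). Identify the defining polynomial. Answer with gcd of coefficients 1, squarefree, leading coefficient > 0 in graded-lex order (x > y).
2*x^3 - x - y

1. The degree is 3 — no degree-2 curve has this shape.
2. Checking where it meets the axes: one x-axis crossing is at x = 0; one y-axis crossing is at y = 0.
3. Solving for integer coefficients yields p as stated.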